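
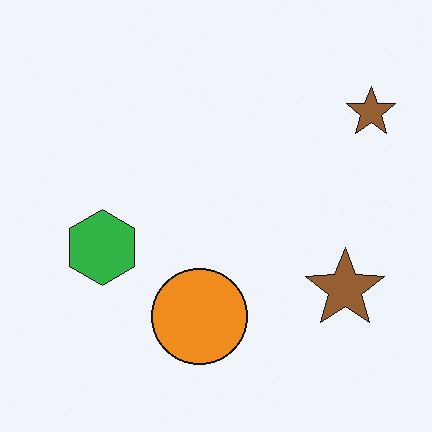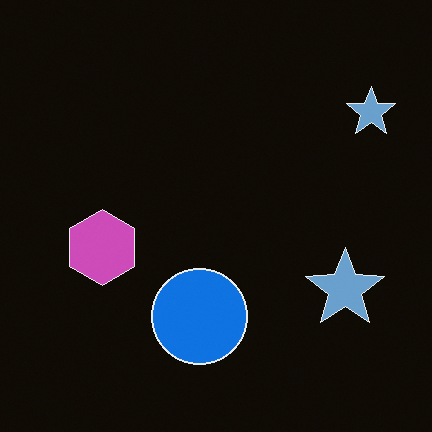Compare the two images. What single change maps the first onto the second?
It was color-inverted (negative).

The light background has become dark and every shape's color is its complement — a photographic negative.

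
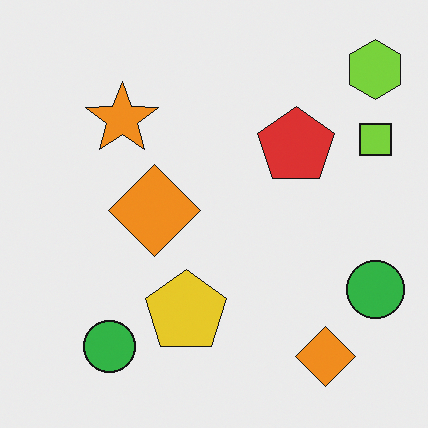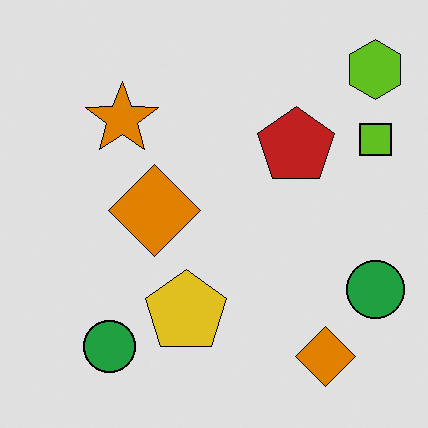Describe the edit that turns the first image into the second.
This is the original image posterized to a reduced palette.

Each flat color has snapped to a coarser quantized level — most visibly, the near-white background has dropped to a flat grey.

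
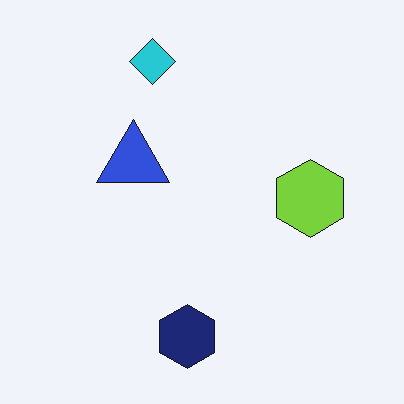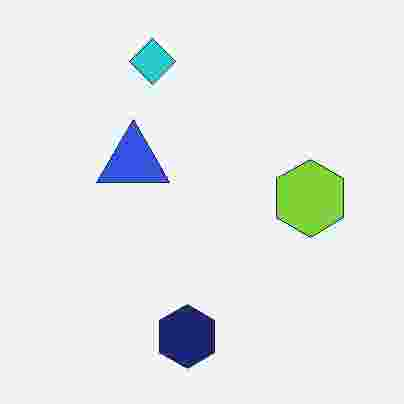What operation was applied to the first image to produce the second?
It was degraded with heavy JPEG compression.

Blocky 8×8 compression artifacts appear around shape edges and the flat background shows ringing — characteristic JPEG degradation.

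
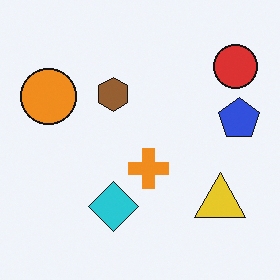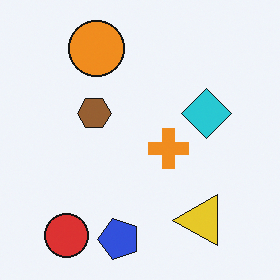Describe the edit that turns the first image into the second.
It was transposed (reflected across the top-left ↔ bottom-right diagonal).

Shapes have swapped their row and column positions — what was in the top-right is now in the bottom-left — a diagonal reflection.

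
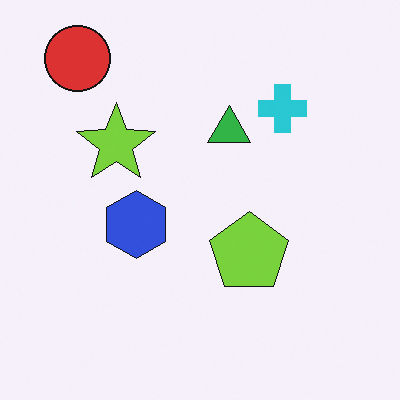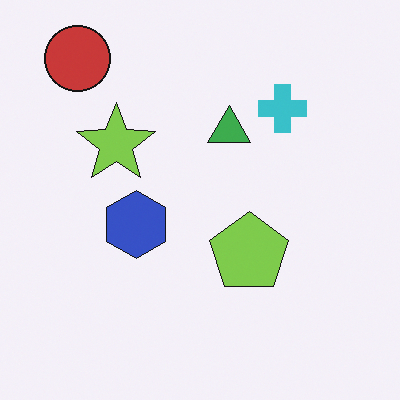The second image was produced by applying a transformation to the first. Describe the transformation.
This is the original image slightly desaturated.

All colors are more muted and greyish — a global saturation change.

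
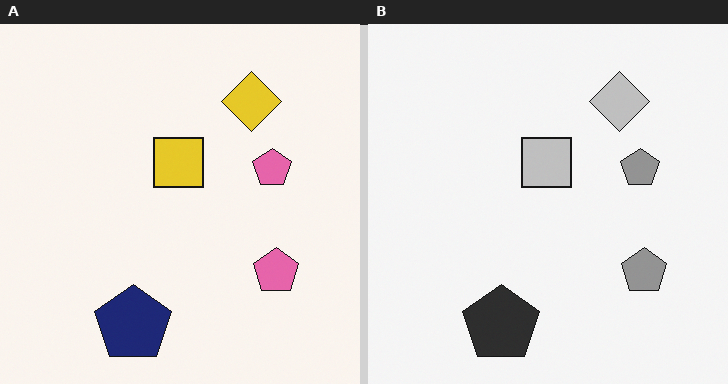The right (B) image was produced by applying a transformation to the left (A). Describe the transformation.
The image was converted to grayscale.

All color is removed — every shape is now a shade of grey.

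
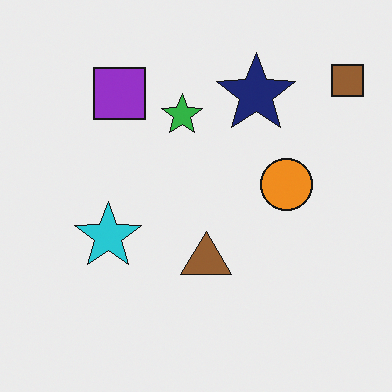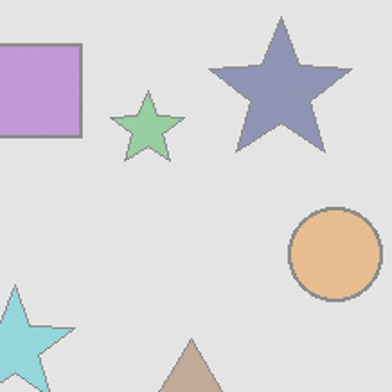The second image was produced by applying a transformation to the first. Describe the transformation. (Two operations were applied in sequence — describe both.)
This is the original image given much lower contrast, then cropped tightly and scaled back up.

Tones are pushed toward mid-grey across the whole image — a global contrast change. The visible shapes are larger and the field of view is narrower; shapes near the original edges may be partly or wholly outside the frame — a crop-and-rescale.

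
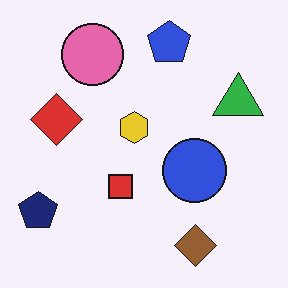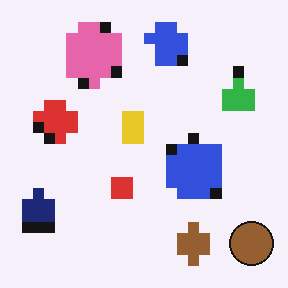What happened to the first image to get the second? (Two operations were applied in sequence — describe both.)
The transformation is: coarsely pixelated, then overlaid with an additional brown circle.

Shapes are reduced to large square blocks; fine edges and outlines are lost — a downscale-then-upscale (mosaic) effect. A brown circle appears in the second image that is absent from the first.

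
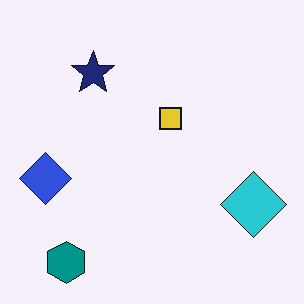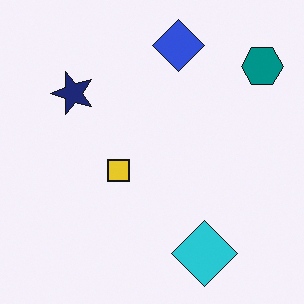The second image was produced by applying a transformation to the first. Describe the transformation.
The second image is the first transposed (reflected across the top-left ↔ bottom-right diagonal).

Shapes have swapped their row and column positions — what was in the top-right is now in the bottom-left — a diagonal reflection.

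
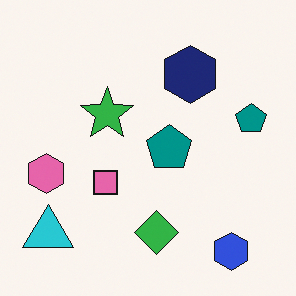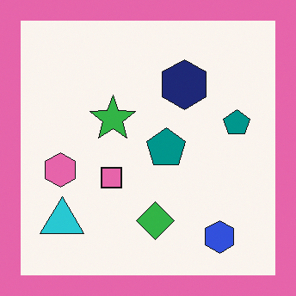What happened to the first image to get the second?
The transformation is: framed with a pink border.

A solid pink frame runs around the edge of the second image, with the content slightly shrunk inside it.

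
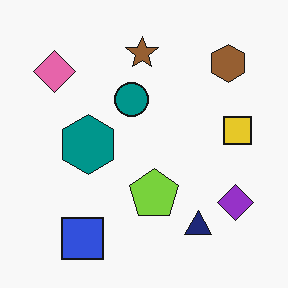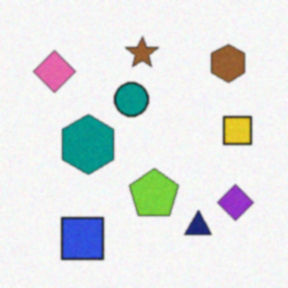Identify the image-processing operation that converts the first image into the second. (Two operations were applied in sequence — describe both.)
This is the original image degraded with a light layer of grain, then lightly blurred.

Random speckle covers the whole image, including the flat background. Shape edges and outlines are uniformly softened across the whole image.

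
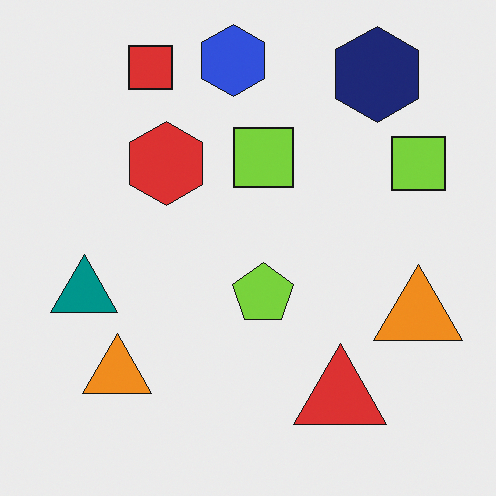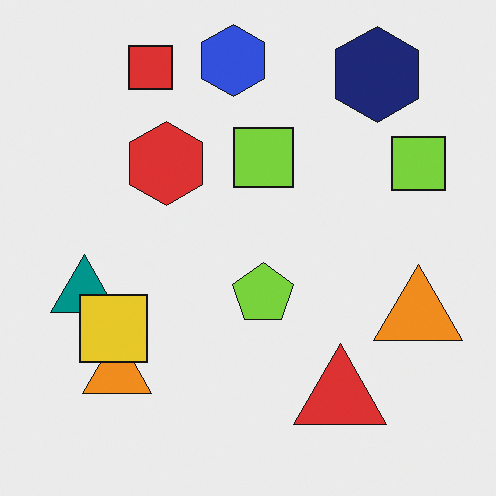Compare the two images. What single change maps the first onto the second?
The transformation is: overlaid with an additional yellow square.

A yellow square appears in the second image that is absent from the first.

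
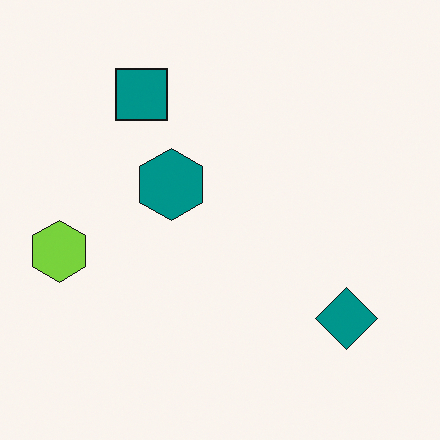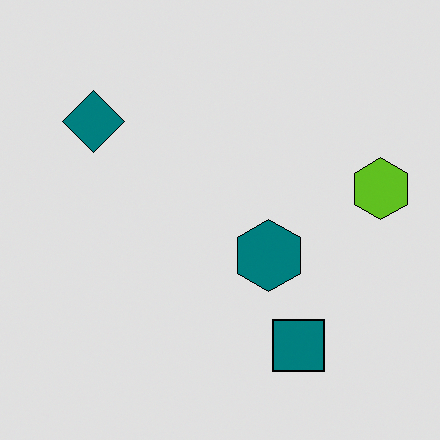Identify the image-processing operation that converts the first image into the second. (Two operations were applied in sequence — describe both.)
The image was rotated 180°, then moderately posterized.

The lime hexagon sits in the left of the first image and the right of the second — consistent with a whole-image 180° rotation. Each flat color has snapped to a coarser quantized level — most visibly, the near-white background has dropped to a flat grey.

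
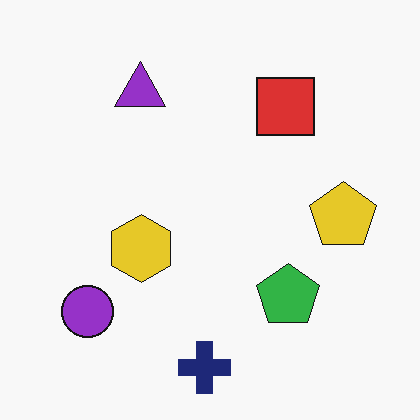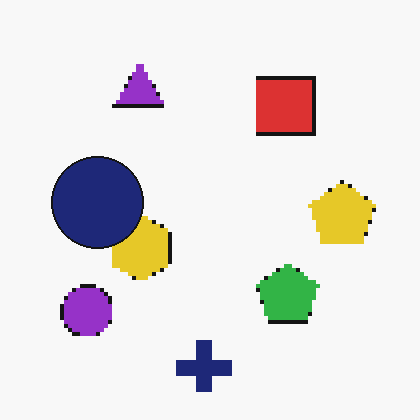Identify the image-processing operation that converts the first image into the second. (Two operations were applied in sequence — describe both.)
It was mildly pixelated, then overlaid with an additional navy circle.

Shapes are reduced to large square blocks; fine edges and outlines are lost — a downscale-then-upscale (mosaic) effect. A navy circle appears in the second image that is absent from the first.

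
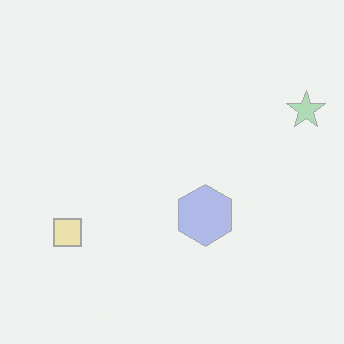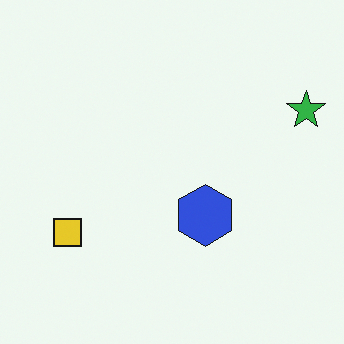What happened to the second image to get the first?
The first image is the second given much lower contrast.

Tones are pushed toward mid-grey across the whole image — a global contrast change.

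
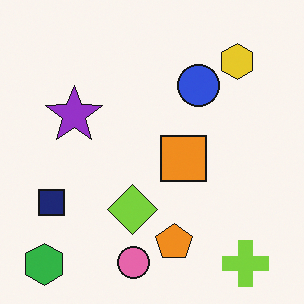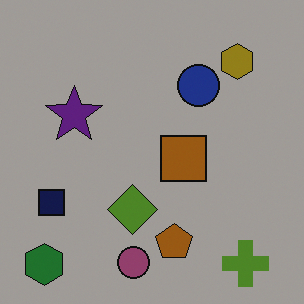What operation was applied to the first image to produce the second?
The second image is the first substantially darkened.

Every pixel — background and shapes alike — is uniformly darkened.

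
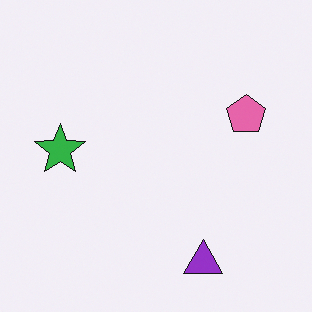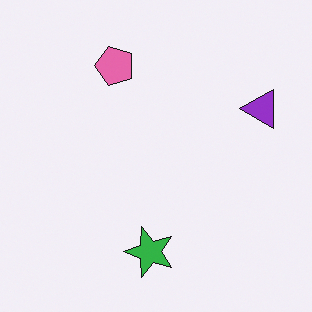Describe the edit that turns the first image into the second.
The image was rotated 90° counter-clockwise.

The purple triangle sits in the bottom of the first image and the right of the second — consistent with a whole-image 90° counter-clockwise rotation.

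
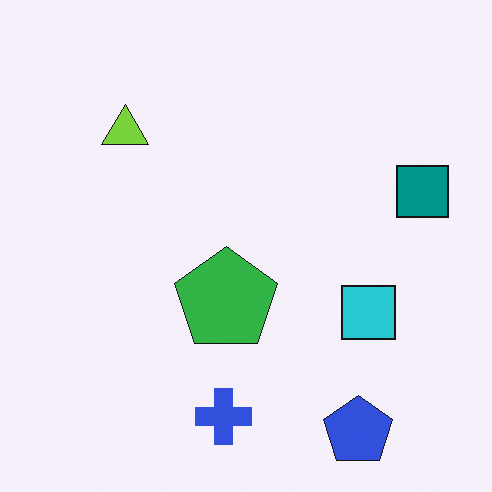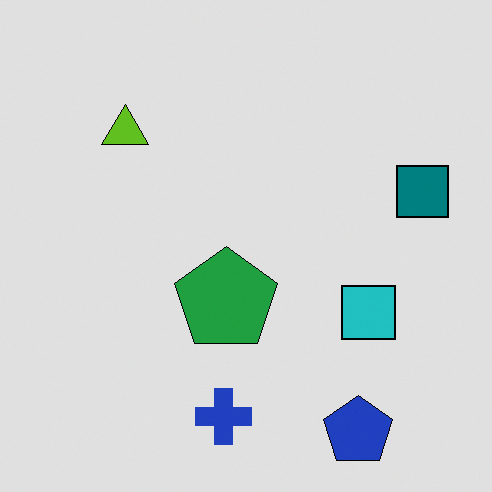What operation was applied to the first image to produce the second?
This is the original image posterized to a reduced palette.

Each flat color has snapped to a coarser quantized level — most visibly, the near-white background has dropped to a flat grey.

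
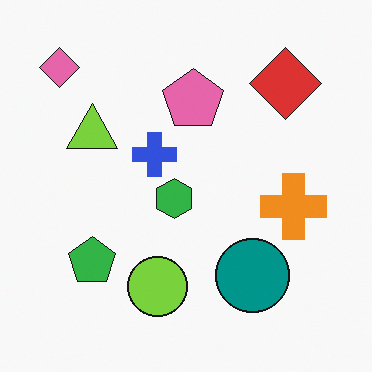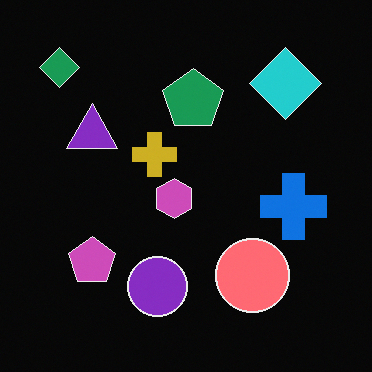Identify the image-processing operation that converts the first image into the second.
It was color-inverted (negative).

The light background has become dark and every shape's color is its complement — a photographic negative.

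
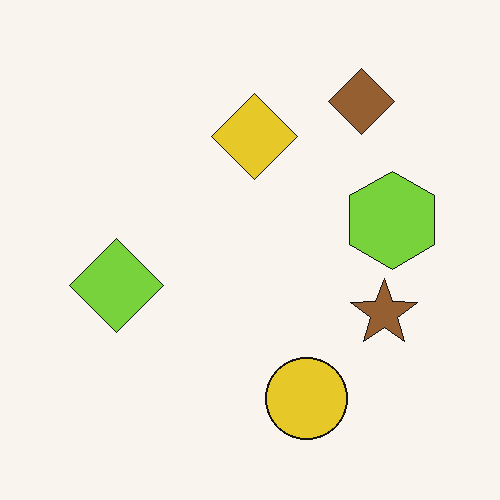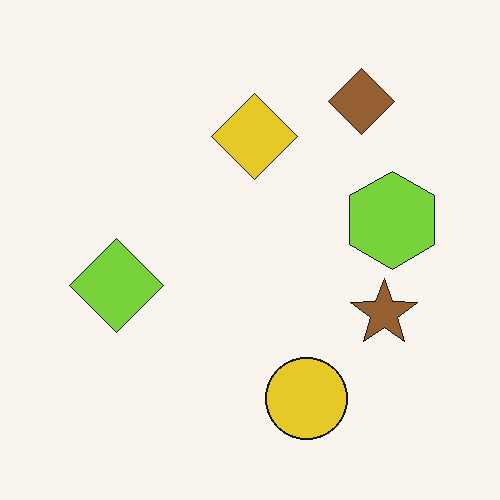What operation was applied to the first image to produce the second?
The image was given moderate JPEG compression.

Blocky 8×8 compression artifacts appear around shape edges and the flat background shows ringing — characteristic JPEG degradation.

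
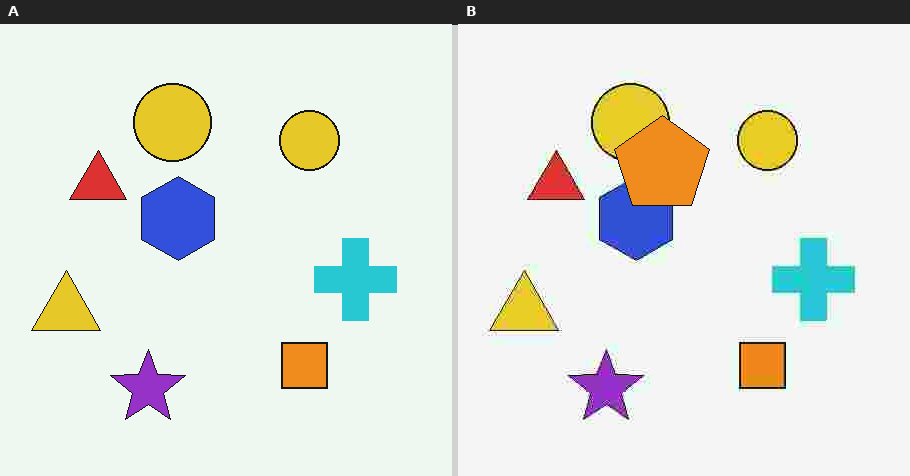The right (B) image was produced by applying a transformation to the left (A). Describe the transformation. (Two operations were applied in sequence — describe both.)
The right (B) image is the left (A) heavily JPEG-compressed with obvious blocking artifacts, then overlaid with an additional orange pentagon.

Blocky 8×8 compression artifacts appear around shape edges and the flat background shows ringing — characteristic JPEG degradation. An orange pentagon appears in the right (B) image that is absent from the left (A).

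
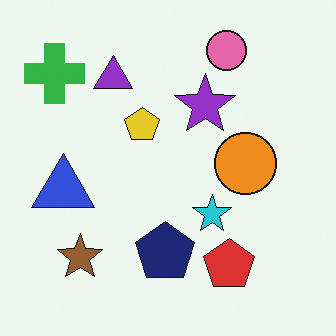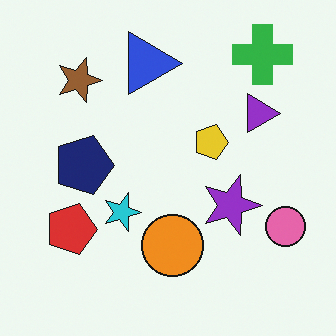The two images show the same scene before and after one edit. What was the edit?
This is the original image rotated 90° clockwise.

The green cross sits in the top-left of the first image and the top-right of the second — consistent with a whole-image 90° clockwise rotation.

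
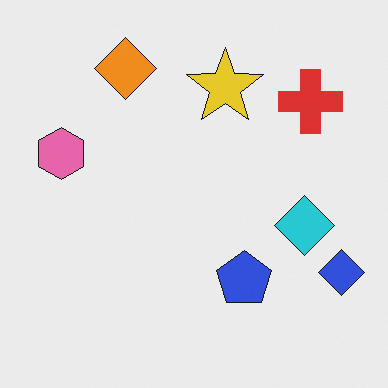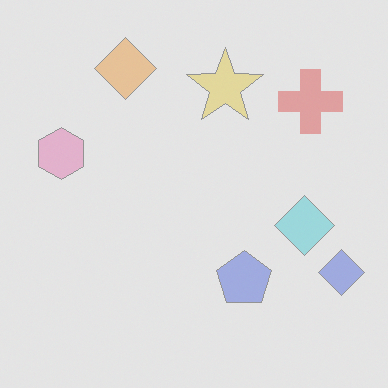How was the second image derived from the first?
This is the original image washed out (contrast reduced).

Tones are pushed toward mid-grey across the whole image — a global contrast change.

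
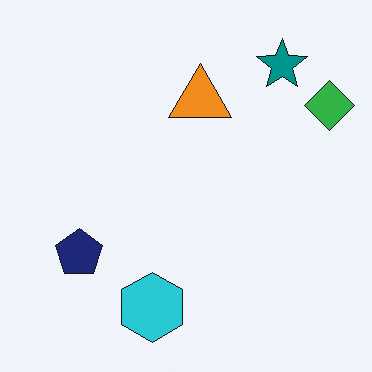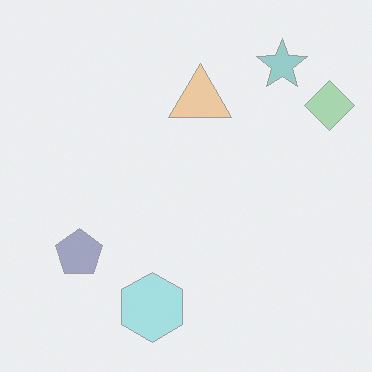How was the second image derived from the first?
This is the original image washed out (contrast reduced).

Tones are pushed toward mid-grey across the whole image — a global contrast change.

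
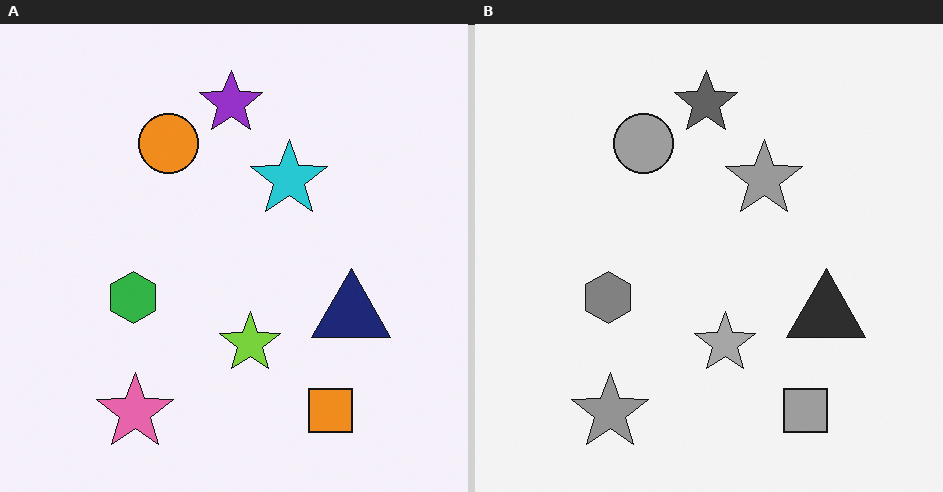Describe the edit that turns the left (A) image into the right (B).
This is the original image converted to grayscale.

All color is removed — every shape is now a shade of grey.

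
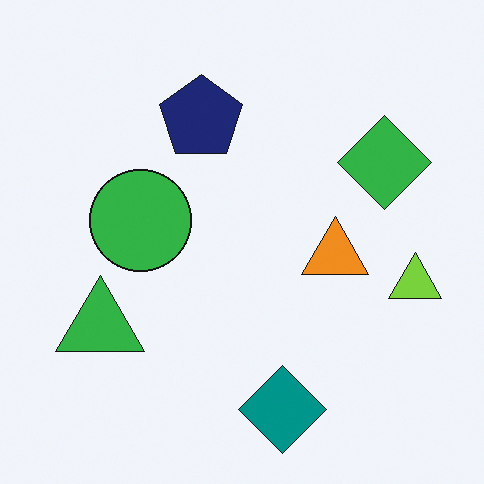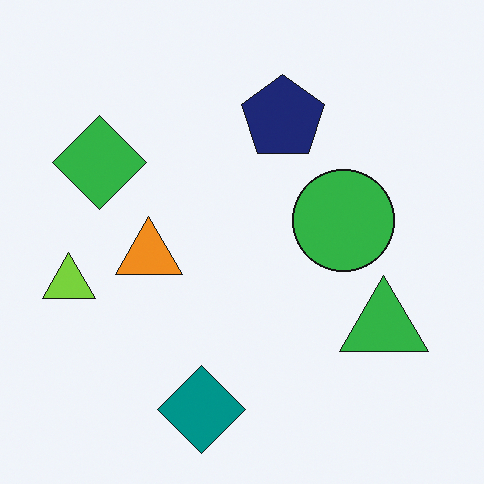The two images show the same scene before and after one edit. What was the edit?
The second image is the first flipped horizontally (left ↔ right).

The lime triangle is in the right of the first image and the left of the second — shapes on opposite sides of the vertical midline have swapped in a mirror flip.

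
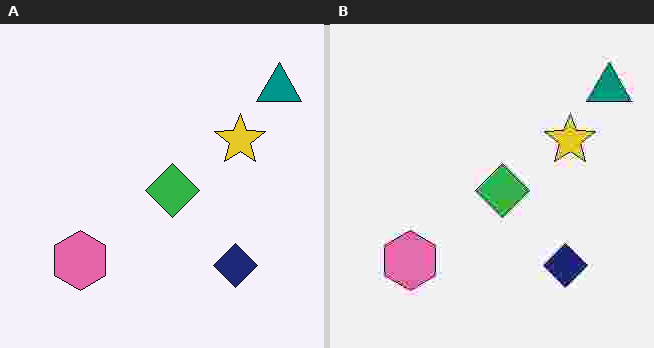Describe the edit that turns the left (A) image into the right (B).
It was heavily JPEG-compressed with obvious blocking artifacts.

Blocky 8×8 compression artifacts appear around shape edges and the flat background shows ringing — characteristic JPEG degradation.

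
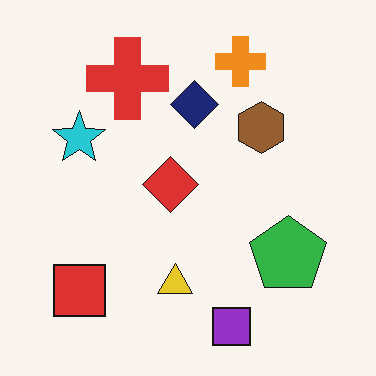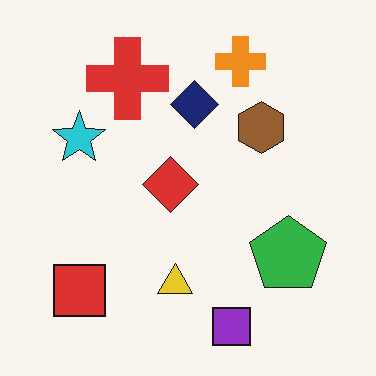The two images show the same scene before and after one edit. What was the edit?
The second image is the first given moderate JPEG compression.

Blocky 8×8 compression artifacts appear around shape edges and the flat background shows ringing — characteristic JPEG degradation.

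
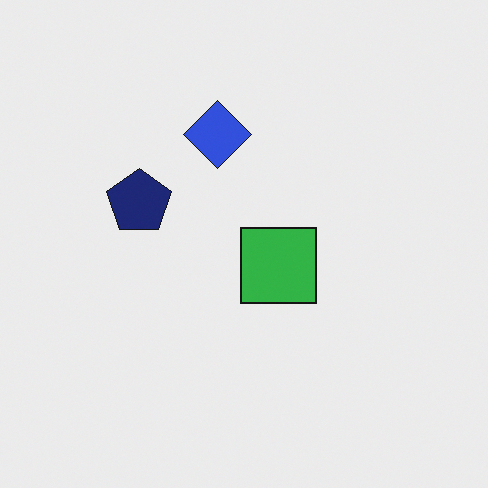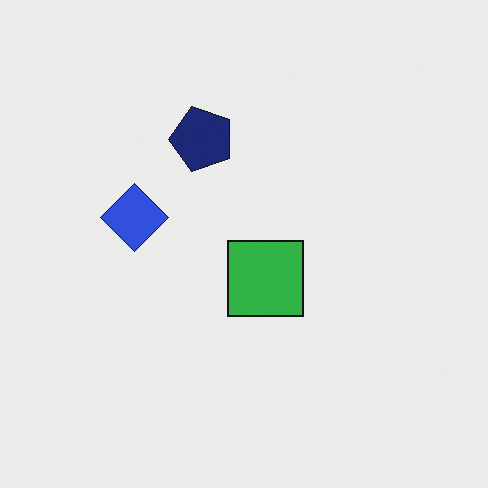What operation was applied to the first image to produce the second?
It was transposed (reflected across the top-left ↔ bottom-right diagonal).

Shapes have swapped their row and column positions — what was in the top-right is now in the bottom-left — a diagonal reflection.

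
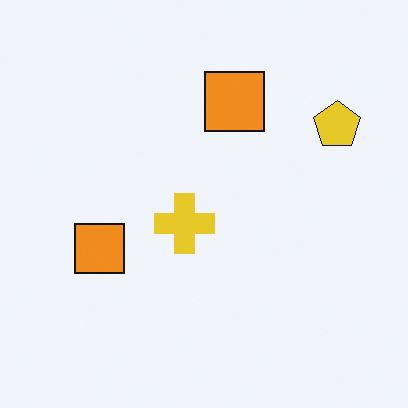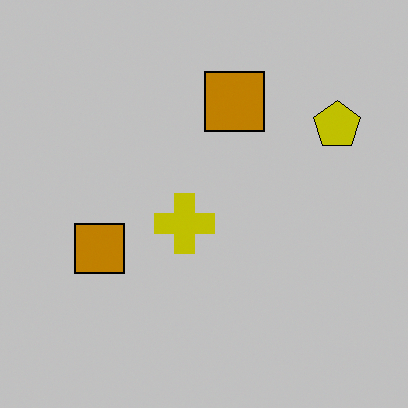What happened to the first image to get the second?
The transformation is: aggressively posterized.

Each flat color has snapped to a coarser quantized level — most visibly, the near-white background has dropped to a flat grey.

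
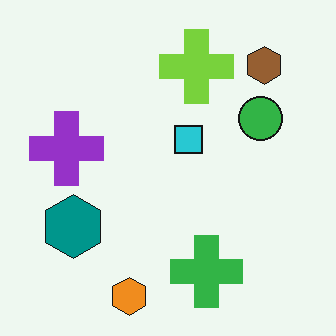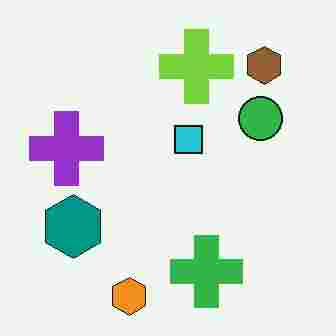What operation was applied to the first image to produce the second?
The transformation is: degraded with heavy JPEG compression.

Blocky 8×8 compression artifacts appear around shape edges and the flat background shows ringing — characteristic JPEG degradation.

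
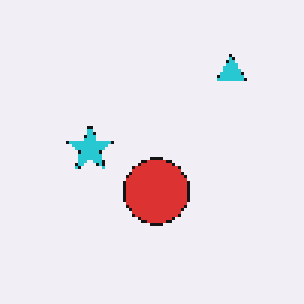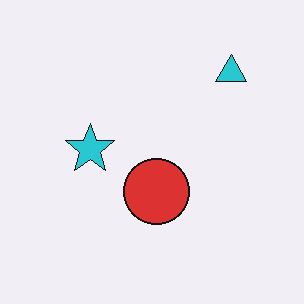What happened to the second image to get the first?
The transformation is: lightly pixelated (a mild mosaic effect).

Shapes are reduced to large square blocks; fine edges and outlines are lost — a downscale-then-upscale (mosaic) effect.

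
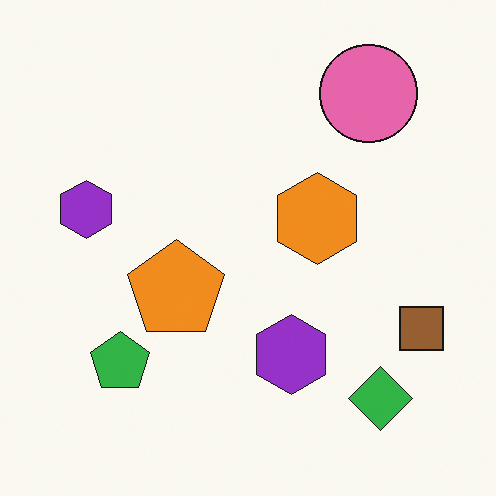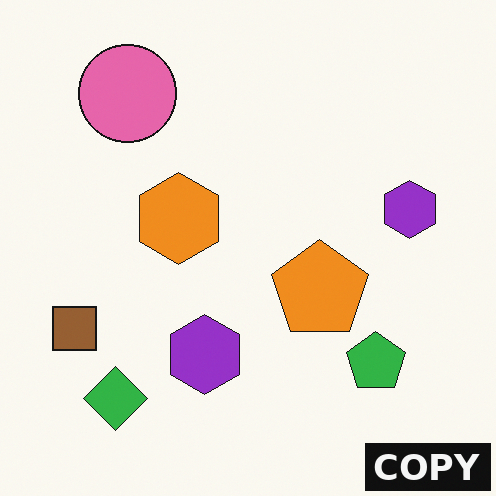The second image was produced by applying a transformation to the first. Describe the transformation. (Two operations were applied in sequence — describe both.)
Flipped horizontally (left ↔ right), then watermarked with the text "COPY" in the lower-right corner.

The brown square is in the right of the first image and the left of the second — shapes on opposite sides of the vertical midline have swapped in a mirror flip. A dark label reading "COPY" appears in the lower-right corner.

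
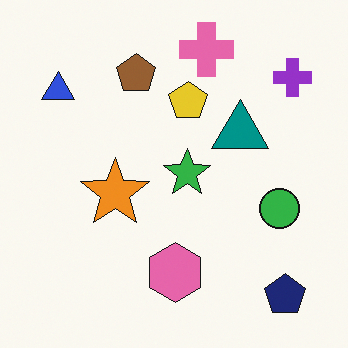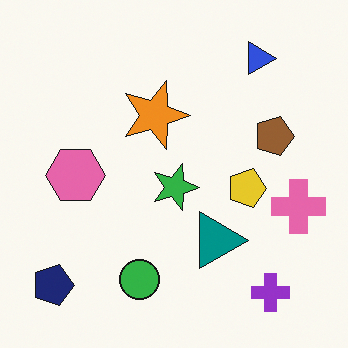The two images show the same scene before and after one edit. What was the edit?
The image was rotated 90° clockwise.

The navy pentagon sits in the bottom-right of the first image and the bottom-left of the second — consistent with a whole-image 90° clockwise rotation.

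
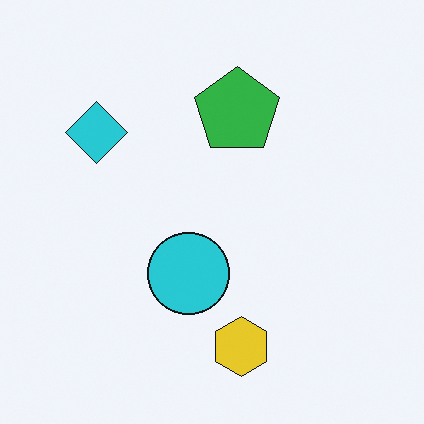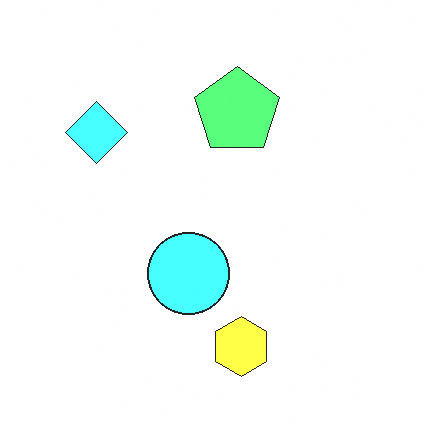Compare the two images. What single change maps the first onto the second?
Substantially brightened.

Every pixel — background and shapes alike — is uniformly brightened.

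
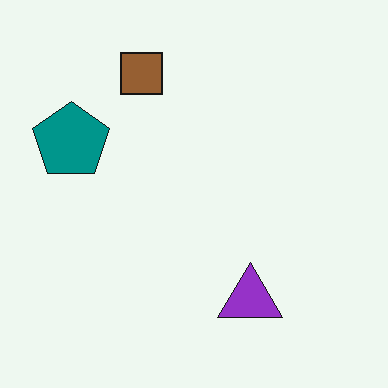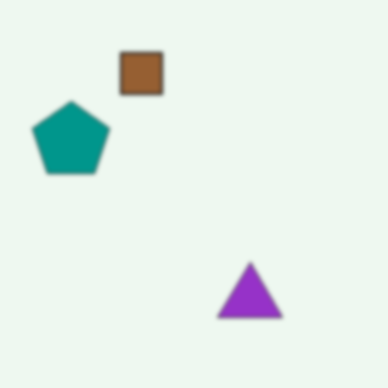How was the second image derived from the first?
Slightly softened.

Shape edges and outlines are uniformly softened across the whole image.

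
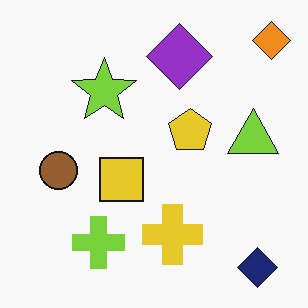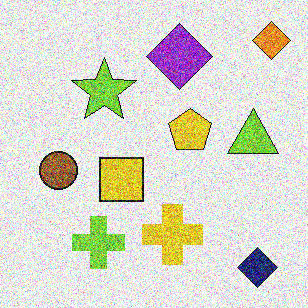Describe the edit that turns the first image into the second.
The image was degraded with a thick layer of grain.

Random speckle covers the whole image, including the flat background.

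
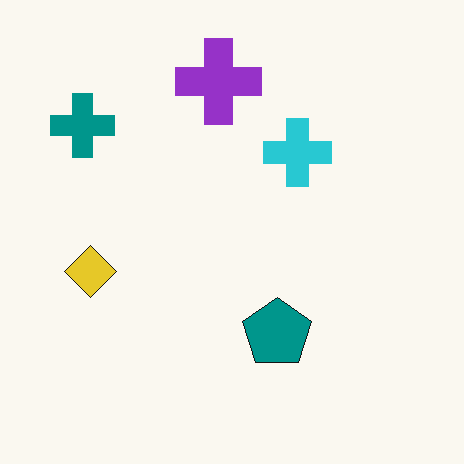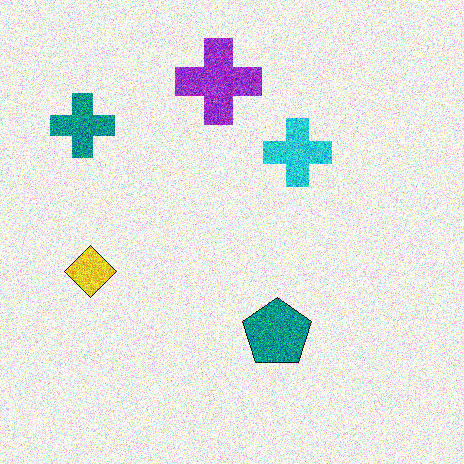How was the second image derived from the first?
The second image is the first degraded with strong gaussian noise.

Random speckle covers the whole image, including the flat background.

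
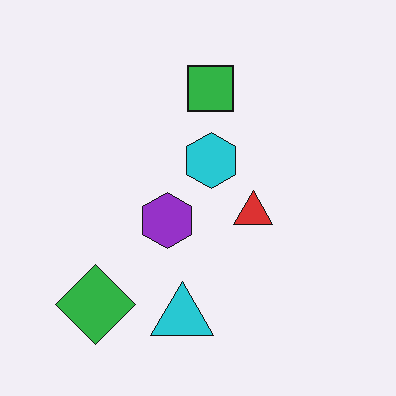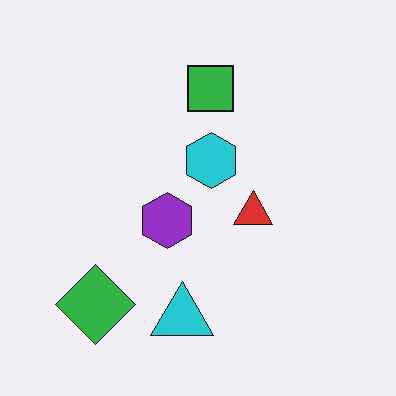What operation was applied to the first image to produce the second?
This is the original image JPEG-compressed with visible artifacts.

Blocky 8×8 compression artifacts appear around shape edges and the flat background shows ringing — characteristic JPEG degradation.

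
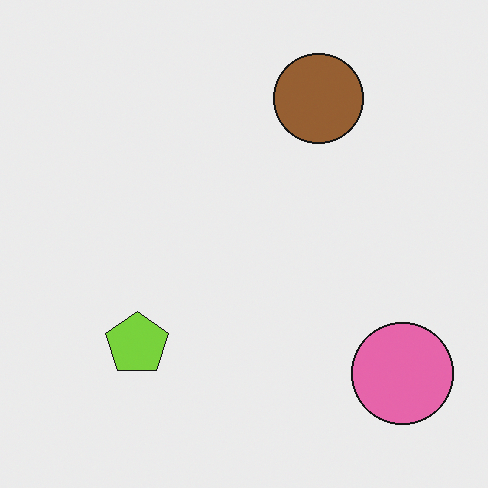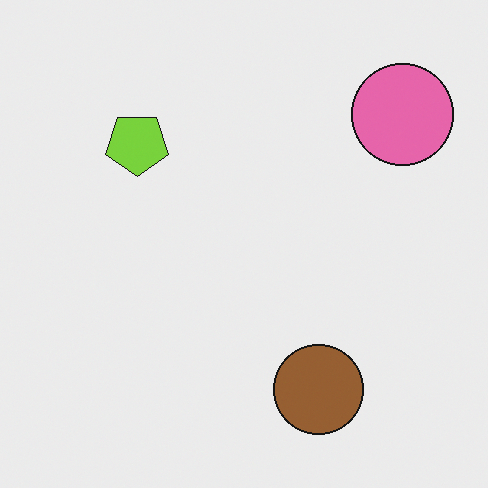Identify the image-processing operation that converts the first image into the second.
Flipped vertically (top ↔ bottom).

The brown circle is in the top of the first image and the bottom of the second — shapes on opposite sides of the horizontal midline have swapped in a mirror flip.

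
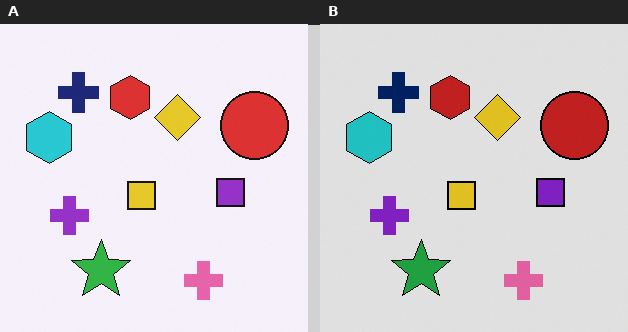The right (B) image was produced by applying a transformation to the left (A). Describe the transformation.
Moderately posterized.

Each flat color has snapped to a coarser quantized level — most visibly, the near-white background has dropped to a flat grey.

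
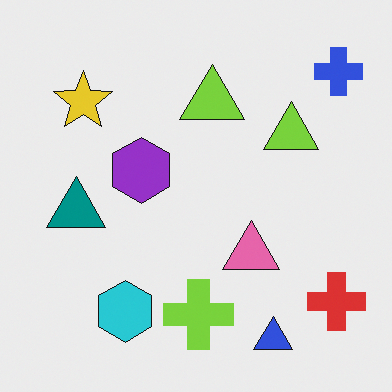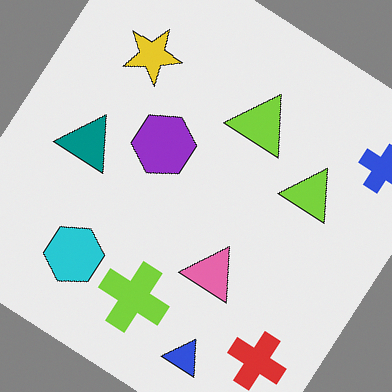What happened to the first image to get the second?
The image was rotated clockwise by a large amount — several tens of degrees.

Every shape is tilted by the same angle and the image corners show triangular fill wedges — a whole-image rotation by a non-right angle.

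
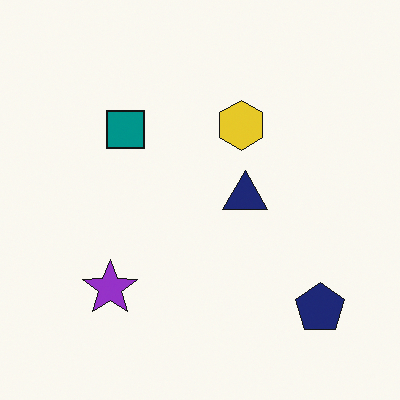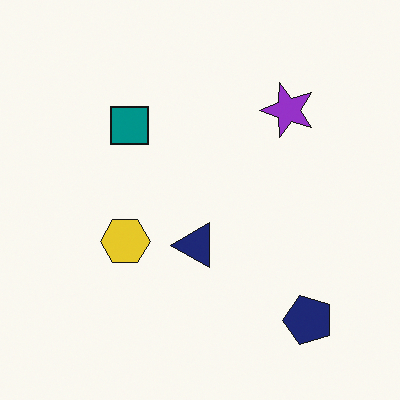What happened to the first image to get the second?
It was transposed (reflected across the top-left ↔ bottom-right diagonal).

Shapes have swapped their row and column positions — what was in the top-right is now in the bottom-left — a diagonal reflection.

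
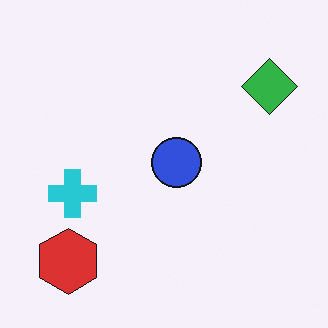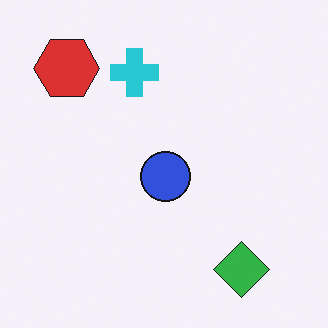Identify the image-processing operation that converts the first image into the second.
The transformation is: rotated 90° clockwise.

The red hexagon sits in the bottom-left of the first image and the top-left of the second — consistent with a whole-image 90° clockwise rotation.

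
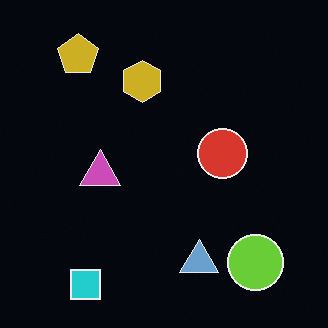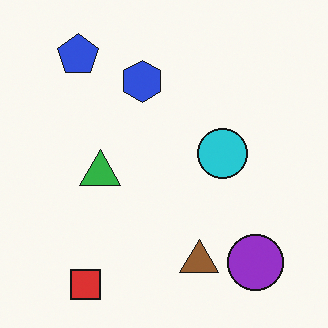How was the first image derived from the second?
The transformation is: color-inverted (negative).

The light background has become dark and every shape's color is its complement — a photographic negative.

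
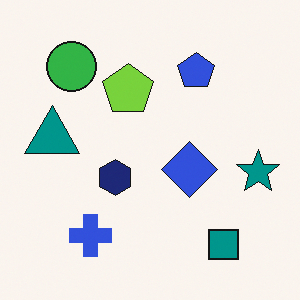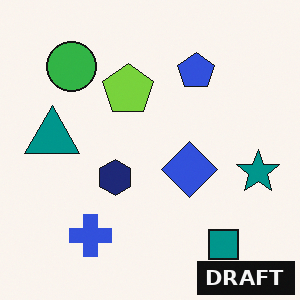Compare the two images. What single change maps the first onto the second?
The transformation is: watermarked with the text "DRAFT" in the lower-right corner.

A dark label reading "DRAFT" appears in the lower-right corner.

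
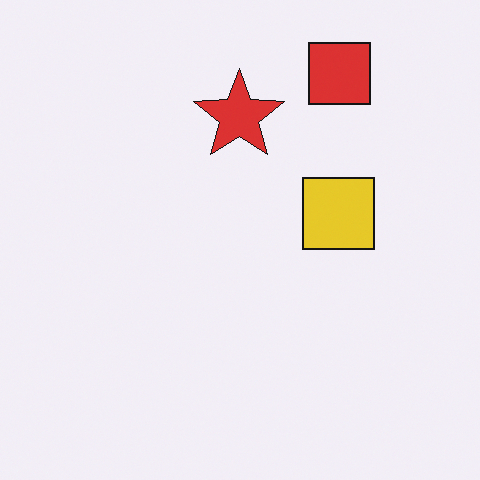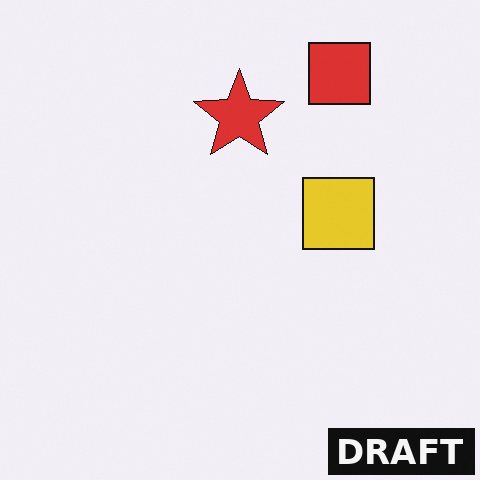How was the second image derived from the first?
This is the original image watermarked with the text "DRAFT" in the lower-right corner.

A dark label reading "DRAFT" appears in the lower-right corner.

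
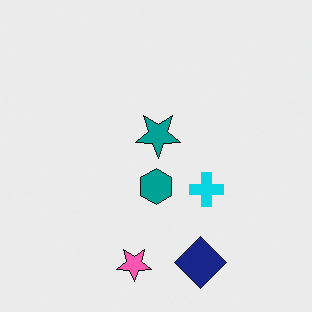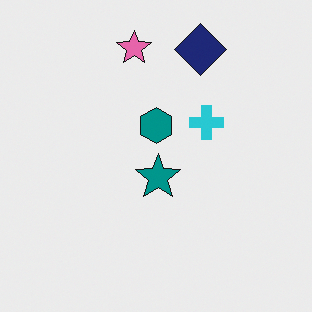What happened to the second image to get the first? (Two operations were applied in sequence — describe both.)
The transformation is: flipped vertically (top ↔ bottom), then slightly oversaturated.

The pink star is in the top of the second image and the bottom of the first — shapes on opposite sides of the horizontal midline have swapped in a mirror flip. All colors are more vivid — a global saturation change.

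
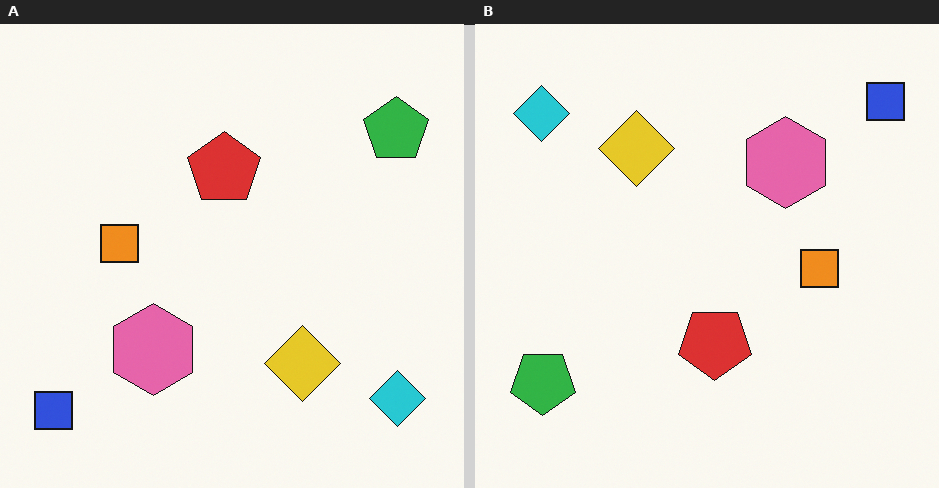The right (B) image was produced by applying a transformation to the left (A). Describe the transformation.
The transformation is: rotated 180°.

The blue square sits in the bottom-left of the left (A) image and the top-right of the right (B) — consistent with a whole-image 180° rotation.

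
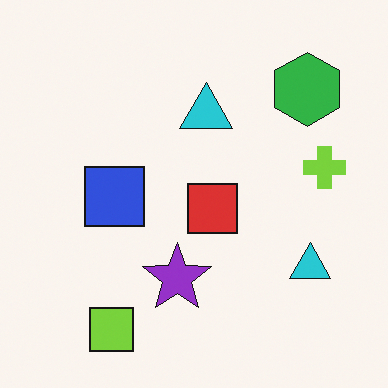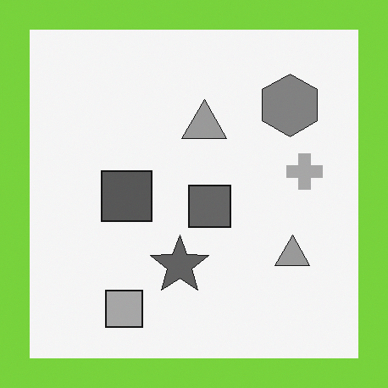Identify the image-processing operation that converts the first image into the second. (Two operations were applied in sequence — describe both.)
The image was converted to grayscale, then framed with a lime border.

All color is removed — every shape is now a shade of grey. A solid lime frame runs around the edge of the second image, with the content slightly shrunk inside it.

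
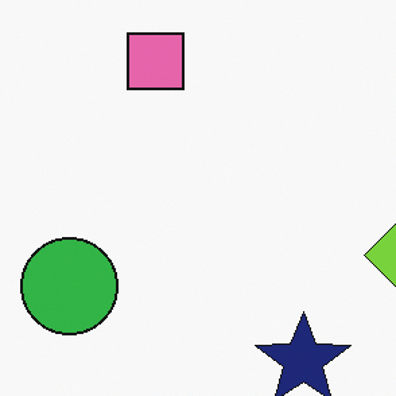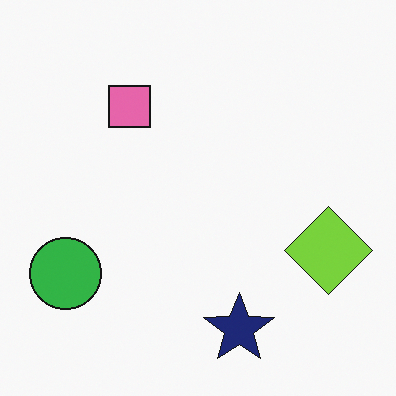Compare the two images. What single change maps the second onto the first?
The first image is the second cropped to a modestly smaller region and rescaled.

The visible shapes are larger and the field of view is narrower; shapes near the original edges may be partly or wholly outside the frame — a crop-and-rescale.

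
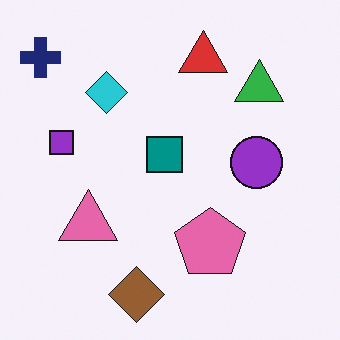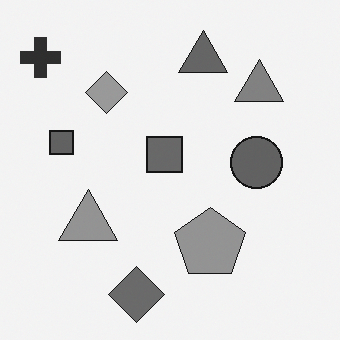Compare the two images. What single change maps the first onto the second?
The transformation is: converted to grayscale.

All color is removed — every shape is now a shade of grey.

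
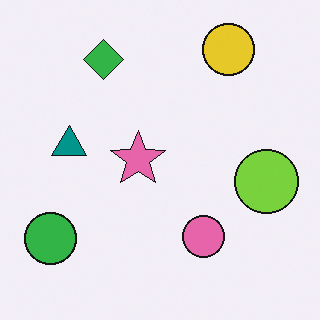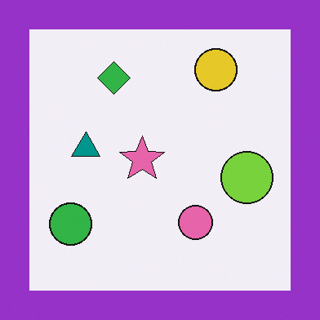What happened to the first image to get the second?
Framed with a purple border.

A solid purple frame runs around the edge of the second image, with the content slightly shrunk inside it.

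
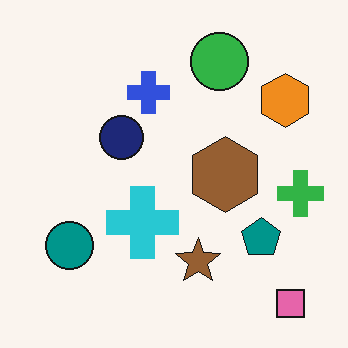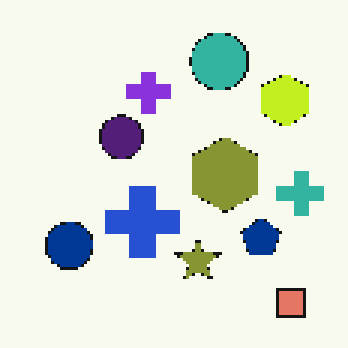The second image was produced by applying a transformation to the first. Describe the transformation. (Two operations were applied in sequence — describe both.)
The second image is the first hue-shifted slightly, then lightly pixelated (a mild mosaic effect).

Every shape's color has rotated by the same amount around the hue wheel — a uniform hue shift. Shapes are reduced to large square blocks; fine edges and outlines are lost — a downscale-then-upscale (mosaic) effect.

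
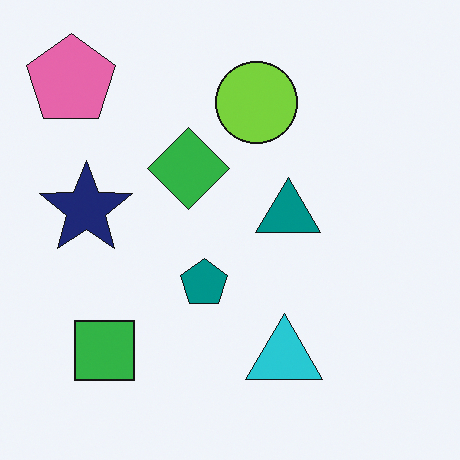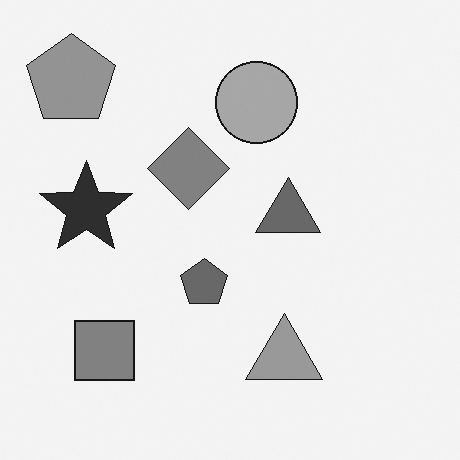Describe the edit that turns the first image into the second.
The image was converted to grayscale.

All color is removed — every shape is now a shade of grey.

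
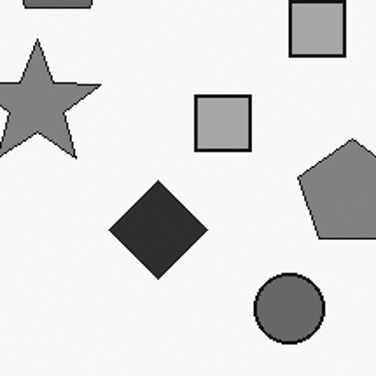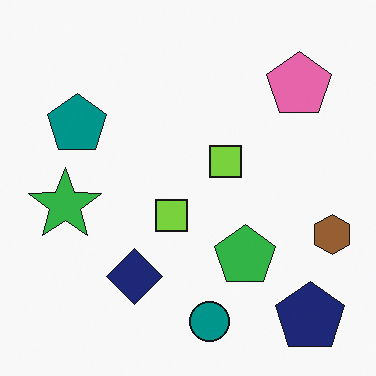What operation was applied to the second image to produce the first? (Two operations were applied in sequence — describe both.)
The image was converted to grayscale, then cropped to a noticeably smaller region and rescaled.

All color is removed — every shape is now a shade of grey. The visible shapes are larger and the field of view is narrower; shapes near the original edges may be partly or wholly outside the frame — a crop-and-rescale.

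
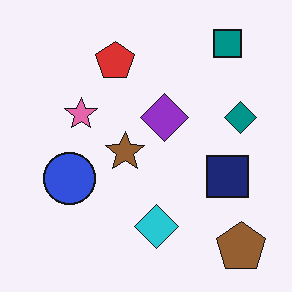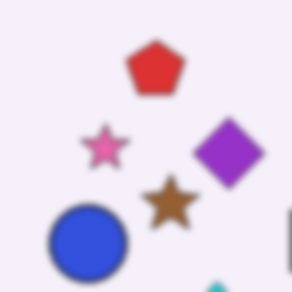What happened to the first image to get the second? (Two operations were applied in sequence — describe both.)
The image was cropped to a modestly smaller region and rescaled, then noticeably gaussian-blurred.

The visible shapes are larger and the field of view is narrower; shapes near the original edges may be partly or wholly outside the frame — a crop-and-rescale. Shape edges and outlines are uniformly softened across the whole image.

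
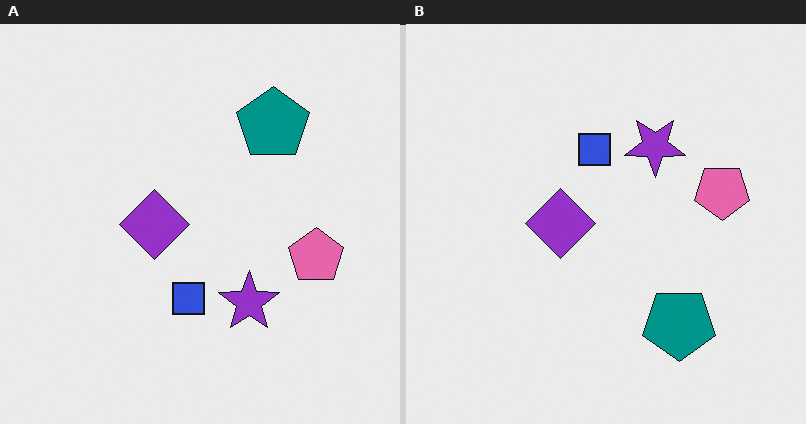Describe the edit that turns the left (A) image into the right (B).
The image was flipped vertically (top ↔ bottom).

The teal pentagon is in the top-right of the left (A) image and the bottom-right of the right (B) — shapes on opposite sides of the horizontal midline have swapped in a mirror flip.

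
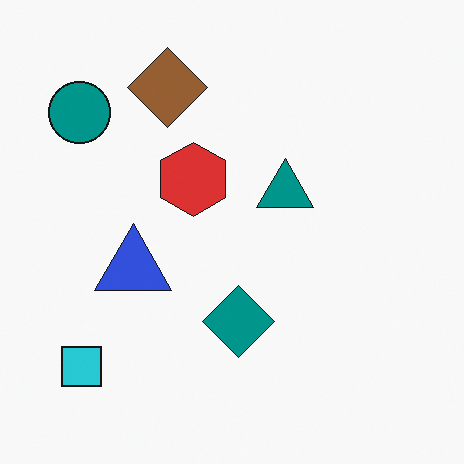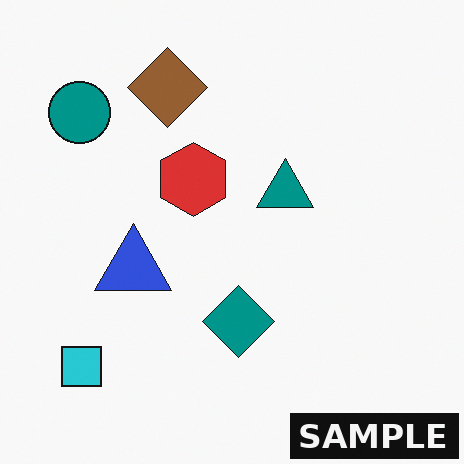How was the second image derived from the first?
The transformation is: watermarked with the text "SAMPLE" in the lower-right corner.

A dark label reading "SAMPLE" appears in the lower-right corner.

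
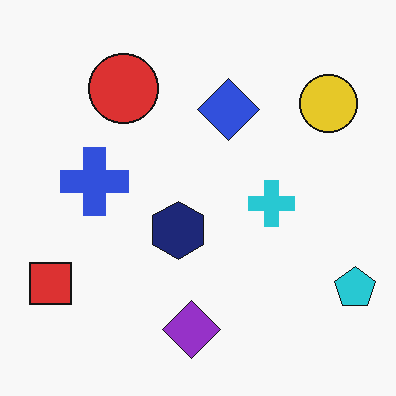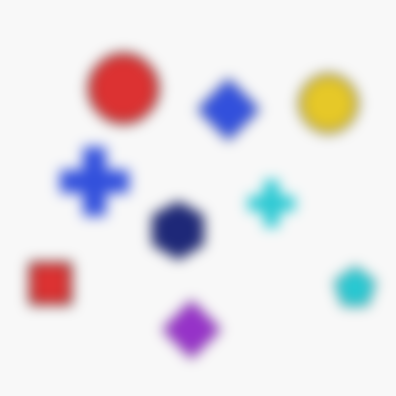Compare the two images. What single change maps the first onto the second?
The transformation is: strongly gaussian-blurred.

Shape edges and outlines are uniformly softened across the whole image.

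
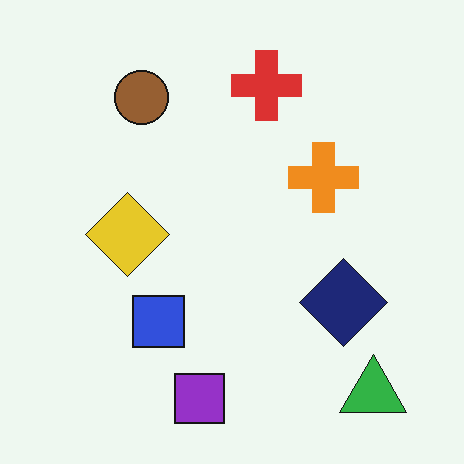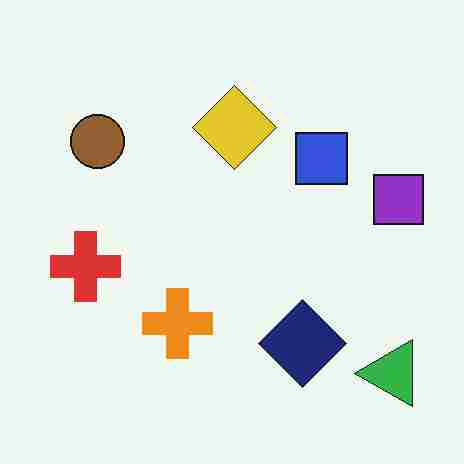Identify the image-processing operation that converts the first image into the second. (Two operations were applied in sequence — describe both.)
It was transposed (reflected across the top-left ↔ bottom-right diagonal), then heavily JPEG-compressed with obvious blocking artifacts.

Shapes have swapped their row and column positions — what was in the top-right is now in the bottom-left — a diagonal reflection. Blocky 8×8 compression artifacts appear around shape edges and the flat background shows ringing — characteristic JPEG degradation.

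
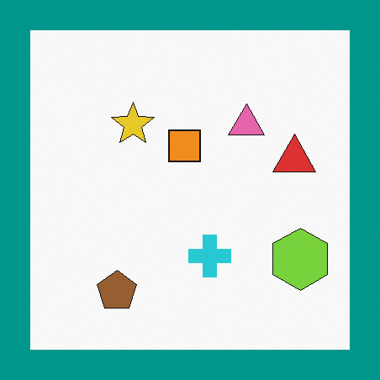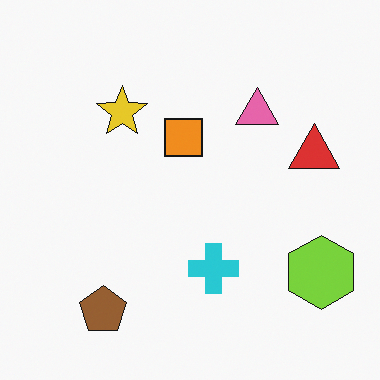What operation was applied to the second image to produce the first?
It was framed with a teal border.

A solid teal frame runs around the edge of the first image, with the content slightly shrunk inside it.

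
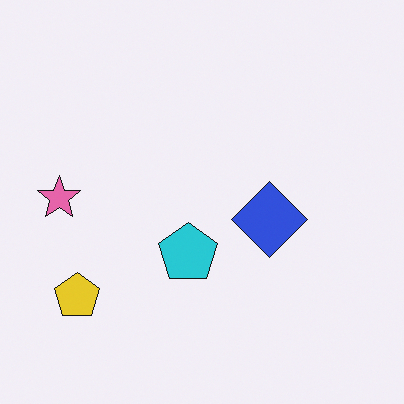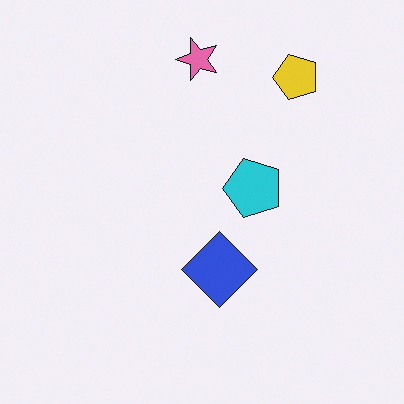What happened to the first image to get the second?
It was transposed (reflected across the top-left ↔ bottom-right diagonal).

Shapes have swapped their row and column positions — what was in the top-right is now in the bottom-left — a diagonal reflection.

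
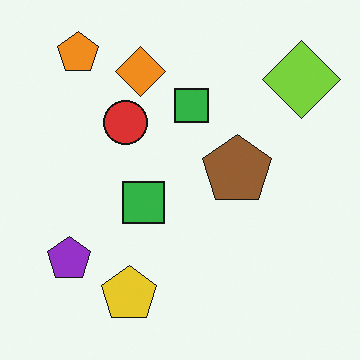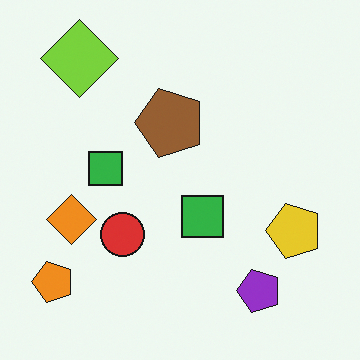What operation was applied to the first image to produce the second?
The second image is the first rotated 90° counter-clockwise.

The orange pentagon sits in the top-left of the first image and the bottom-left of the second — consistent with a whole-image 90° counter-clockwise rotation.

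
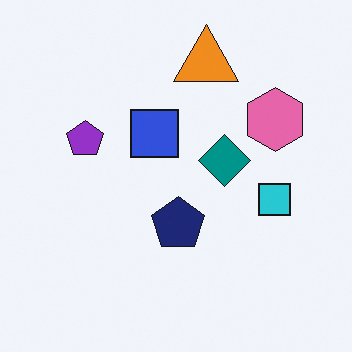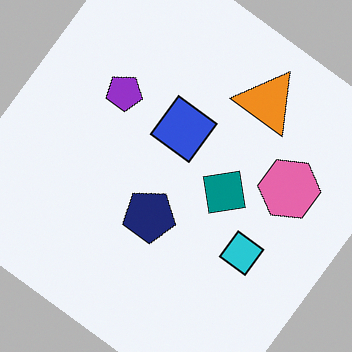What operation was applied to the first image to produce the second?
The transformation is: rotated clockwise by a large amount — several tens of degrees.

Every shape is tilted by the same angle and the image corners show triangular fill wedges — a whole-image rotation by a non-right angle.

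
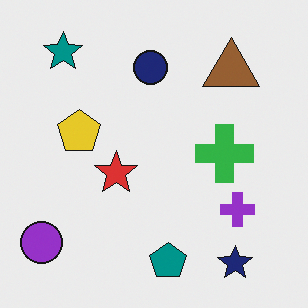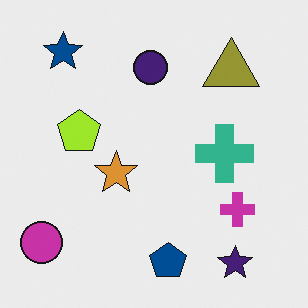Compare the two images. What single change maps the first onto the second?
The transformation is: hue-shifted by a small amount.

Every shape's color has rotated by the same amount around the hue wheel — a uniform hue shift.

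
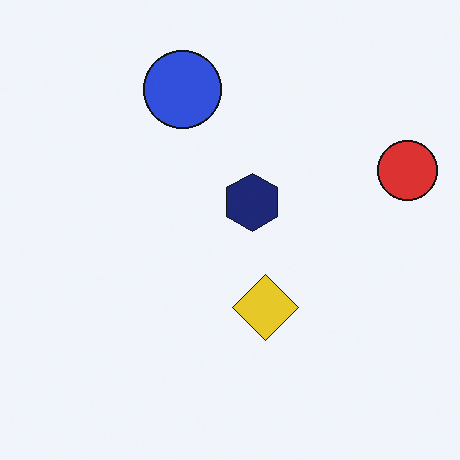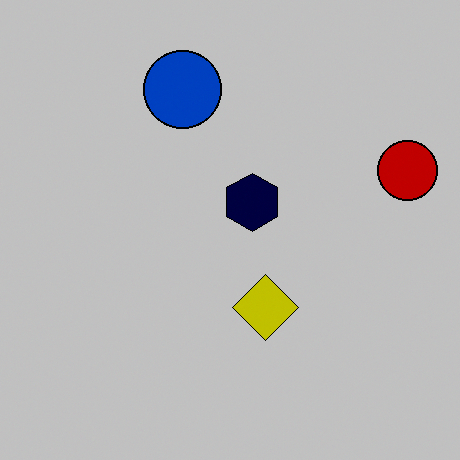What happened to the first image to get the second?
It was aggressively posterized.

Each flat color has snapped to a coarser quantized level — most visibly, the near-white background has dropped to a flat grey.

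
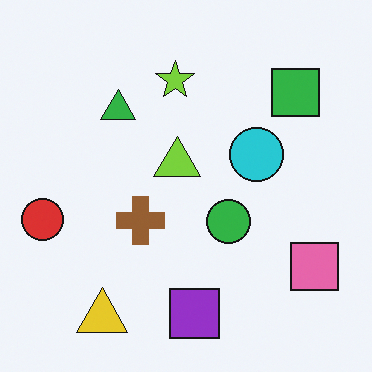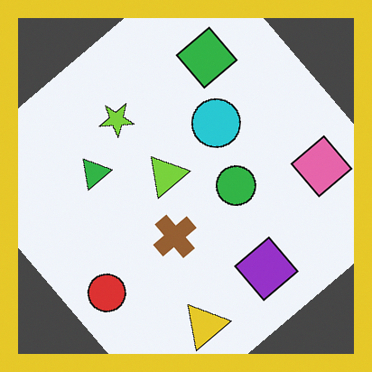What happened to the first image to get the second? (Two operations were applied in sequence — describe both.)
The second image is the first rotated counter-clockwise by a large amount — several tens of degrees, then framed with a yellow border.

Every shape is tilted by the same angle and the image corners show triangular fill wedges — a whole-image rotation by a non-right angle. A solid yellow frame runs around the edge of the second image, with the content slightly shrunk inside it.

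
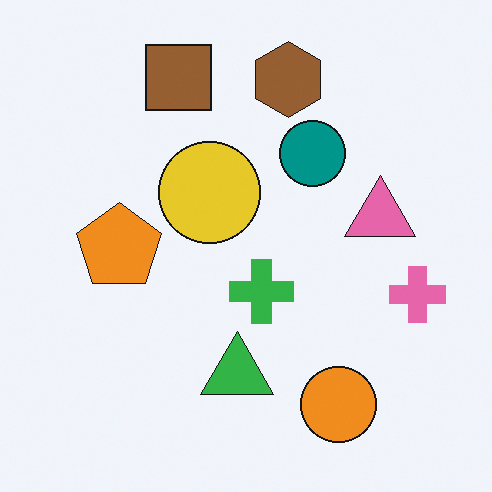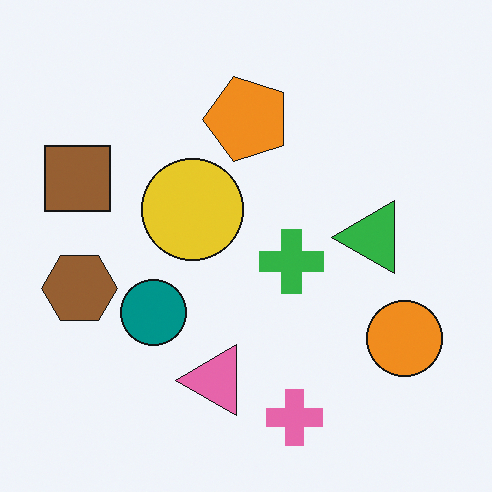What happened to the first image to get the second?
It was transposed (reflected across the top-left ↔ bottom-right diagonal).

Shapes have swapped their row and column positions — what was in the top-right is now in the bottom-left — a diagonal reflection.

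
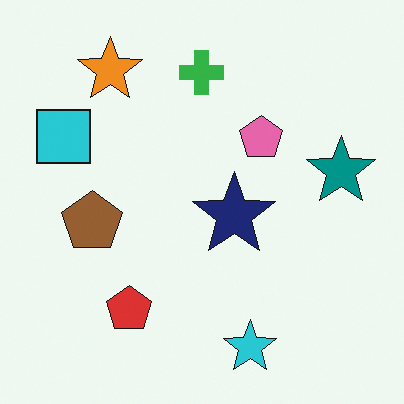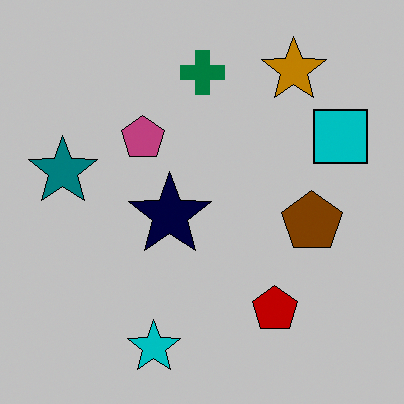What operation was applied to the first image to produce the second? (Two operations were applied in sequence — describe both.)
It was aggressively posterized, then flipped horizontally (left ↔ right).

Each flat color has snapped to a coarser quantized level — most visibly, the near-white background has dropped to a flat grey. The cyan square is in the left of the first image and the right of the second — shapes on opposite sides of the vertical midline have swapped in a mirror flip.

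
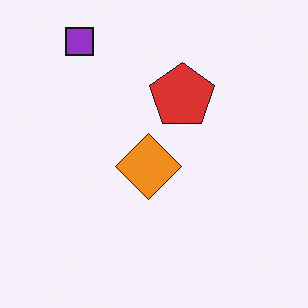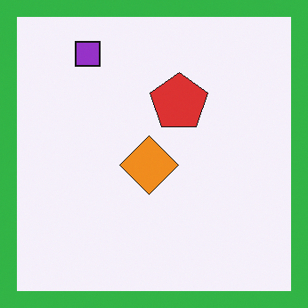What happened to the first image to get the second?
It was framed with a green border.

A solid green frame runs around the edge of the second image, with the content slightly shrunk inside it.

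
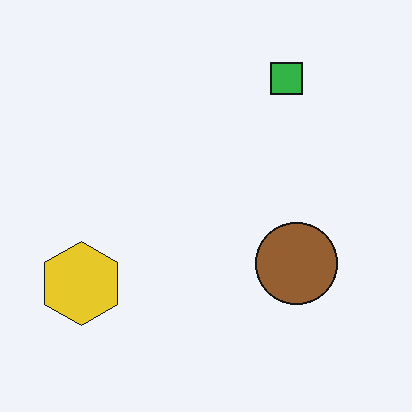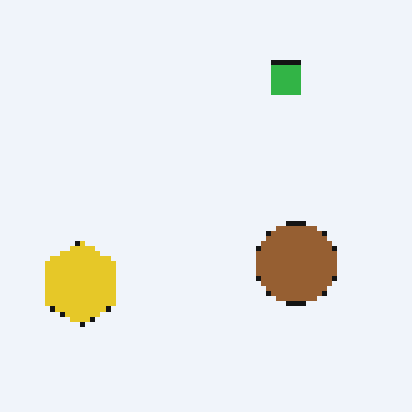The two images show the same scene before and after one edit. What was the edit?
The second image is the first lightly pixelated (a mild mosaic effect).

Shapes are reduced to large square blocks; fine edges and outlines are lost — a downscale-then-upscale (mosaic) effect.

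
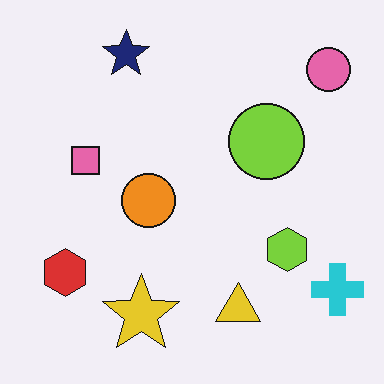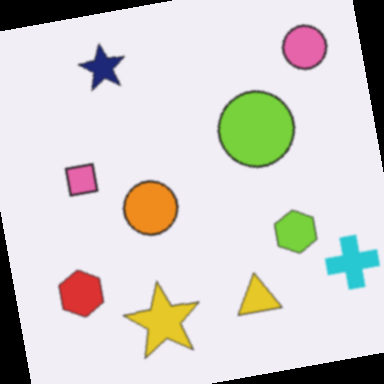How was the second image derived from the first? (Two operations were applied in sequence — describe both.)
The transformation is: slightly softened, then rotated counter-clockwise by a few degrees.

Shape edges and outlines are uniformly softened across the whole image. Every shape is tilted by the same angle and the image corners show triangular fill wedges — a whole-image rotation by a non-right angle.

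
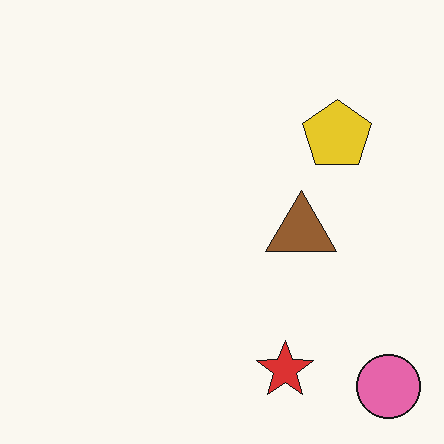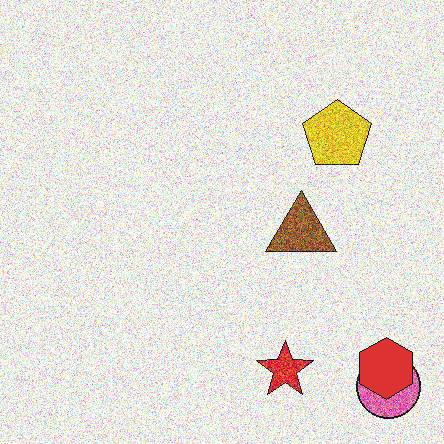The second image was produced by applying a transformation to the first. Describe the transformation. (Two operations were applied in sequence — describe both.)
Degraded with heavy additive noise, then overlaid with an additional red hexagon.

Random speckle covers the whole image, including the flat background. A red hexagon appears in the second image that is absent from the first.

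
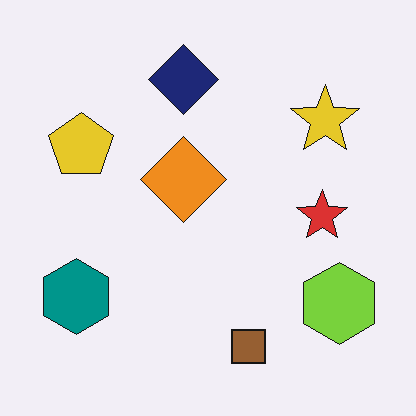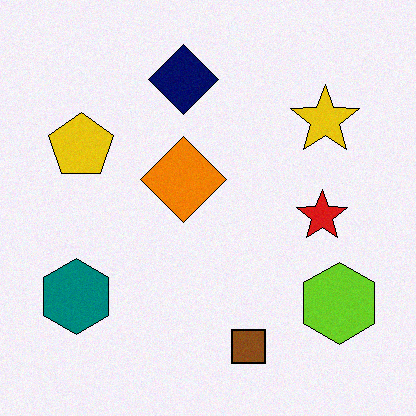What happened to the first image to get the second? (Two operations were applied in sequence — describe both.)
Degraded with subtle gaussian noise, then given slightly increased contrast.

Random speckle covers the whole image, including the flat background. Tones are pushed away from mid-grey across the whole image — a global contrast change.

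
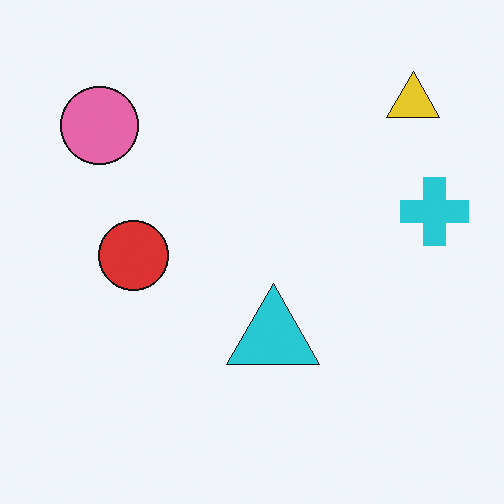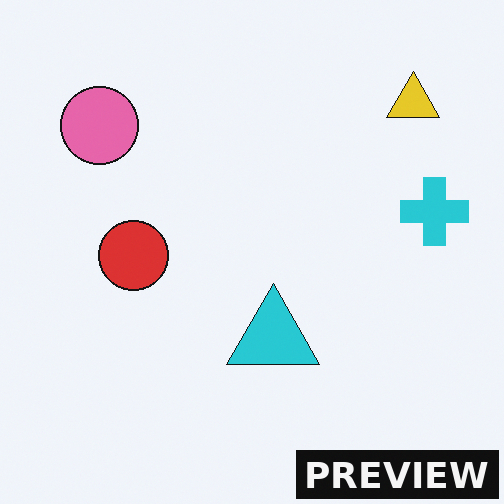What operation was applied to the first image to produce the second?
The transformation is: watermarked with the text "PREVIEW" in the lower-right corner.

A dark label reading "PREVIEW" appears in the lower-right corner.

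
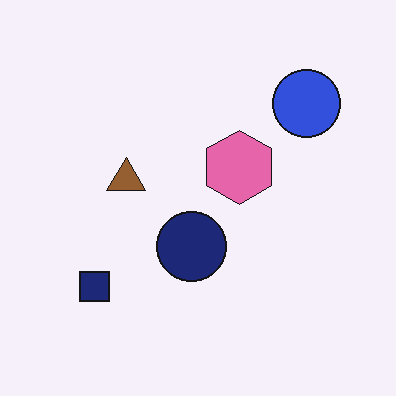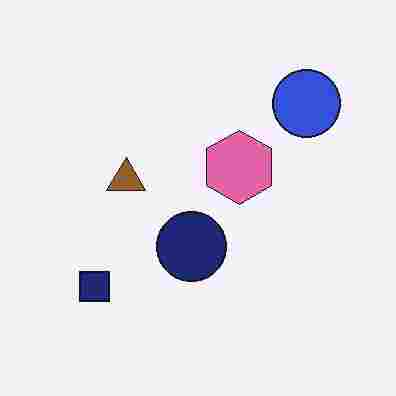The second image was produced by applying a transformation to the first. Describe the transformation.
The image was degraded with heavy JPEG compression.

Blocky 8×8 compression artifacts appear around shape edges and the flat background shows ringing — characteristic JPEG degradation.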